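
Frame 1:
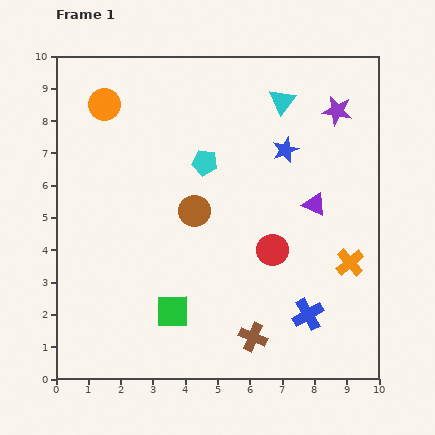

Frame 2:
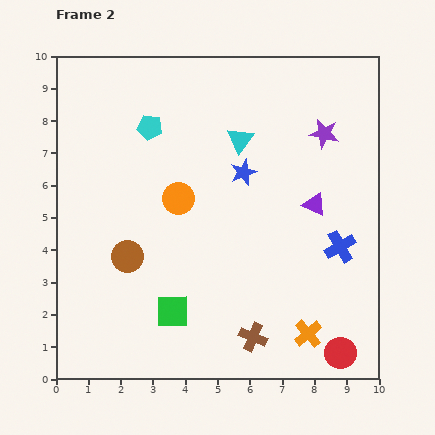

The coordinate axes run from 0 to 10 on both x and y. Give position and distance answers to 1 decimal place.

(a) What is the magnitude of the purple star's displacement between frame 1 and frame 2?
0.8

The purple star moved from (8.7, 8.3) to (8.3, 7.6), a distance of √(0.4² + 0.7²) ≈ 0.8.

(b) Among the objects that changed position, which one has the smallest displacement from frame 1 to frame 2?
the purple star

(moved 0.8)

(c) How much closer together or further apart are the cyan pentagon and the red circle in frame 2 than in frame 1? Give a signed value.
+5.8

Distance in frame 1: 3.4. Distance in frame 2: 9.2.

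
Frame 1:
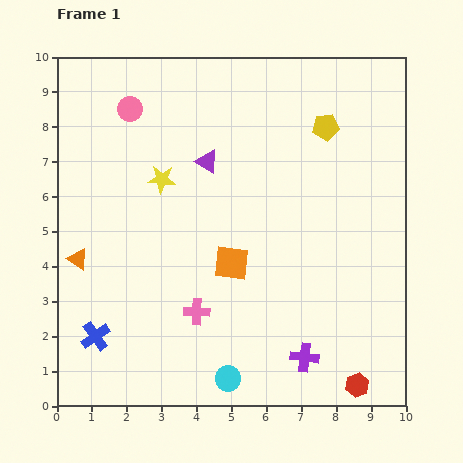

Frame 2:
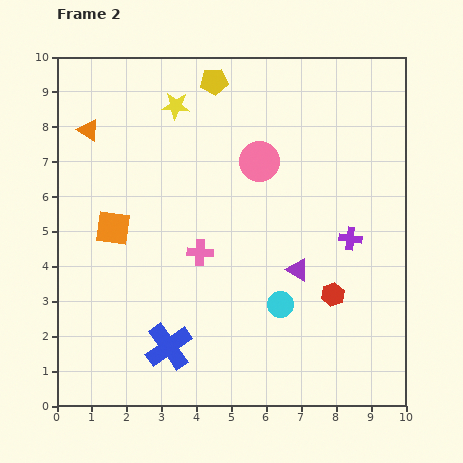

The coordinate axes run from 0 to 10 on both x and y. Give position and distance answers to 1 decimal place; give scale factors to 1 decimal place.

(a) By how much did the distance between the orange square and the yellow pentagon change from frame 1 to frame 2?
+0.4

Distance in frame 1: 4.7. Distance in frame 2: 5.1.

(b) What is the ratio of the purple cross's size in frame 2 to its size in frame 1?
0.8×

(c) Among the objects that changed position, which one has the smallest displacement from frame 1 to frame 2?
the pink cross

(moved 1.7)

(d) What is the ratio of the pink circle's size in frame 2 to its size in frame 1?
1.6×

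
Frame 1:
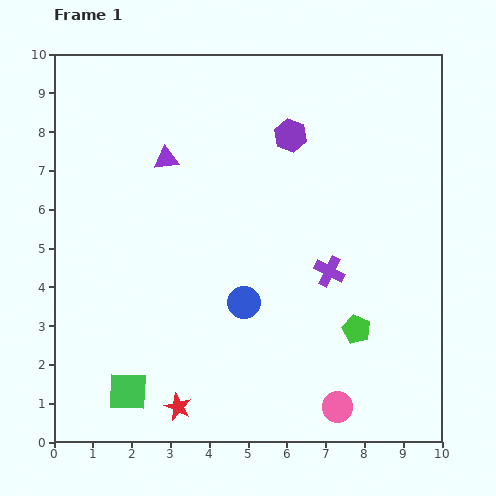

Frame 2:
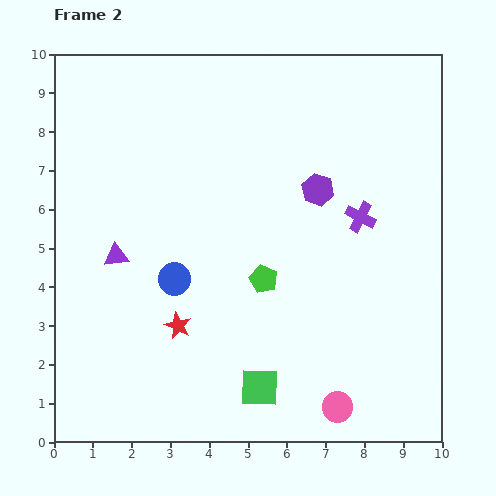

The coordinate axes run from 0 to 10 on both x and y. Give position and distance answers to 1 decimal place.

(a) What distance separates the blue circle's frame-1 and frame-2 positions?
1.9

The blue circle moved from (4.9, 3.6) to (3.1, 4.2), a distance of √(1.8² + 0.6²) ≈ 1.9.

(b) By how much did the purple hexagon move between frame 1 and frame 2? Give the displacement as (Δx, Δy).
(0.7, -1.4)

The purple hexagon was at (6.1, 7.9) in frame 1 and (6.8, 6.5) in frame 2.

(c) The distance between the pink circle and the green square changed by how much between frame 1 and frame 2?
-3.3

Distance in frame 1: 5.4. Distance in frame 2: 2.1.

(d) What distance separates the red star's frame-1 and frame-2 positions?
2.1

The red star moved from (3.2, 0.9) to (3.2, 3.0), a distance of √(0.0² + 2.1²) ≈ 2.1.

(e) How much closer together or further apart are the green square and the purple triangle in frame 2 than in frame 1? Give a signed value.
-1.1

Distance in frame 1: 6.1. Distance in frame 2: 5.0.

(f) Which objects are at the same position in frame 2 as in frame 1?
the pink circle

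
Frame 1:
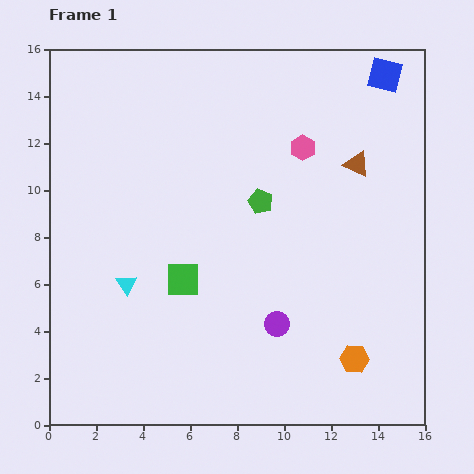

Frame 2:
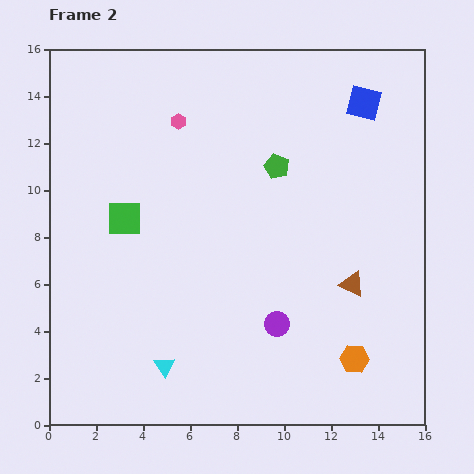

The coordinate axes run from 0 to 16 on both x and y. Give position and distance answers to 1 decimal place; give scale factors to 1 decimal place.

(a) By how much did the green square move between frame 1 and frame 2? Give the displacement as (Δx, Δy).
(-2.5, 2.6)

The green square was at (5.7, 6.2) in frame 1 and (3.2, 8.8) in frame 2.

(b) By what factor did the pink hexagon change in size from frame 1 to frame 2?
0.6×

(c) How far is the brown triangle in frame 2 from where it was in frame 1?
5.1

The brown triangle moved from (13.1, 11.1) to (12.9, 6.0), a distance of √(0.2² + 5.1²) ≈ 5.1.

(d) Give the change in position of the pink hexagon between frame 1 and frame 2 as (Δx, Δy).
(-5.3, 1.1)

The pink hexagon was at (10.8, 11.8) in frame 1 and (5.5, 12.9) in frame 2.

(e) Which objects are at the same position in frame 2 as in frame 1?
the orange hexagon, the purple circle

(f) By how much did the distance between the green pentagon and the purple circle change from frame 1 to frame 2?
+1.5

Distance in frame 1: 5.2. Distance in frame 2: 6.7.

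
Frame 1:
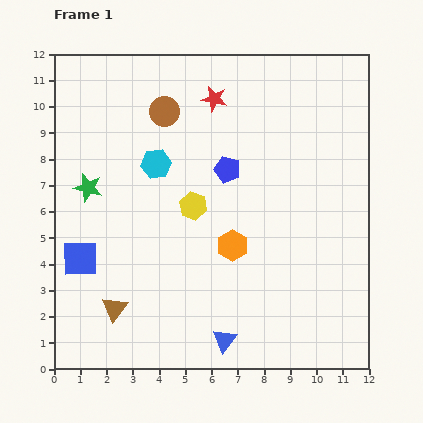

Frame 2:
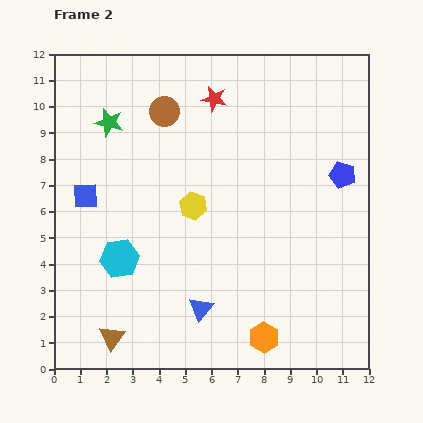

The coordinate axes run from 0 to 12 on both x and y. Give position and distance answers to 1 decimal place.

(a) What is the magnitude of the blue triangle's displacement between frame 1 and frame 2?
1.5

The blue triangle moved from (6.5, 1.1) to (5.6, 2.3), a distance of √(0.9² + 1.2²) ≈ 1.5.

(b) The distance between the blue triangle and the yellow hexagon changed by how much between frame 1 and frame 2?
-1.3

Distance in frame 1: 5.2. Distance in frame 2: 3.9.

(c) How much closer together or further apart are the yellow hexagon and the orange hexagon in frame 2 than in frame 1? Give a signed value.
+3.6

Distance in frame 1: 2.1. Distance in frame 2: 5.7.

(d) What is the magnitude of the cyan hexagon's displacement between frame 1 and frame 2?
3.9

The cyan hexagon moved from (3.9, 7.8) to (2.5, 4.2), a distance of √(1.4² + 3.6²) ≈ 3.9.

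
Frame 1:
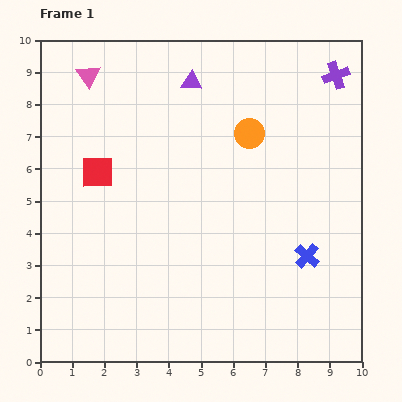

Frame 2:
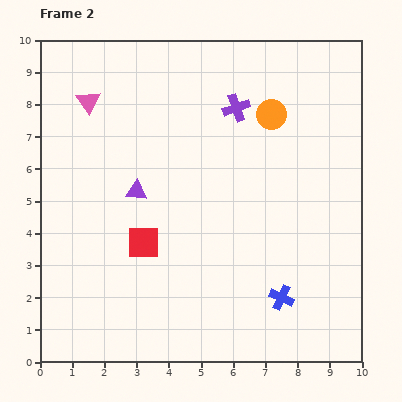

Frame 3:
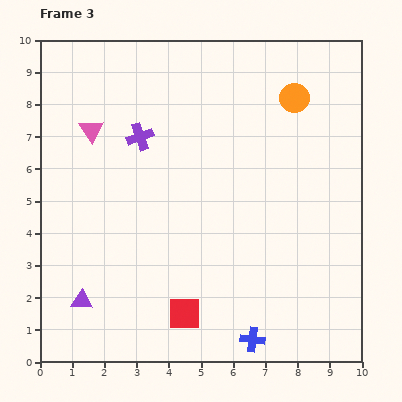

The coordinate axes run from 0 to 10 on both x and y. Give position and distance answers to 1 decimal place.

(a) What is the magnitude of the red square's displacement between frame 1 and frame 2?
2.6

The red square moved from (1.8, 5.9) to (3.2, 3.7), a distance of √(1.4² + 2.2²) ≈ 2.6.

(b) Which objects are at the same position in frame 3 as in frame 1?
none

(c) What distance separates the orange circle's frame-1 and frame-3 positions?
1.8

The orange circle moved from (6.5, 7.1) to (7.9, 8.2), a distance of √(1.4² + 1.1²) ≈ 1.8.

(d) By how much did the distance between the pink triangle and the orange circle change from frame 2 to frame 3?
+0.7

Distance in frame 2: 5.7. Distance in frame 3: 6.4.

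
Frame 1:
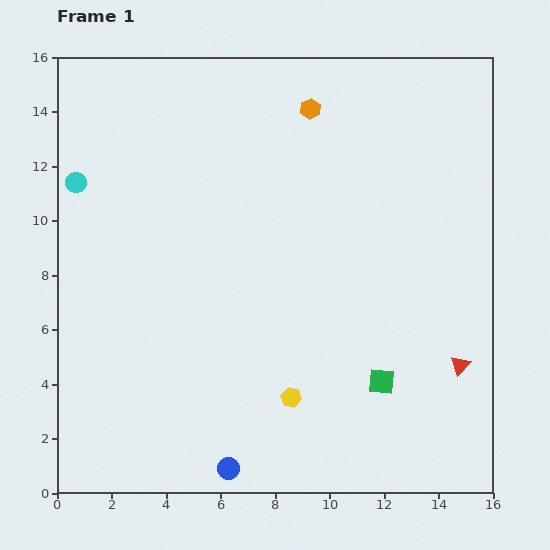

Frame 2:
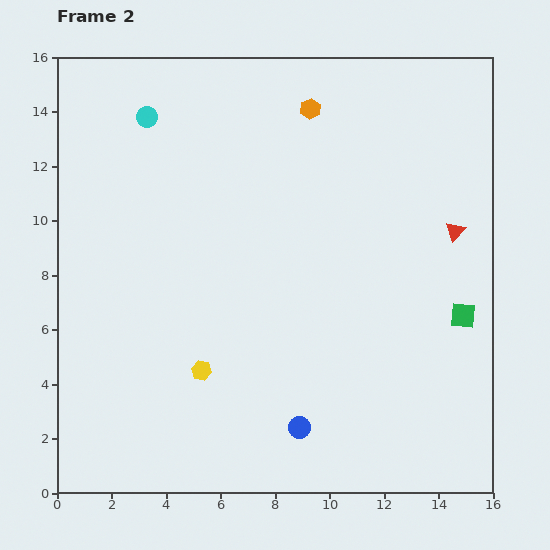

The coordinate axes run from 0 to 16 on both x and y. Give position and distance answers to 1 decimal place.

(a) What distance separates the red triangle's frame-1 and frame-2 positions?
4.9

The red triangle moved from (14.8, 4.7) to (14.6, 9.6), a distance of √(0.2² + 4.9²) ≈ 4.9.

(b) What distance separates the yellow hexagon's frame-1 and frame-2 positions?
3.4

The yellow hexagon moved from (8.6, 3.5) to (5.3, 4.5), a distance of √(3.3² + 1.0²) ≈ 3.4.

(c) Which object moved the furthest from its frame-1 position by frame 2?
the red triangle

(moved 4.9; next 3.8)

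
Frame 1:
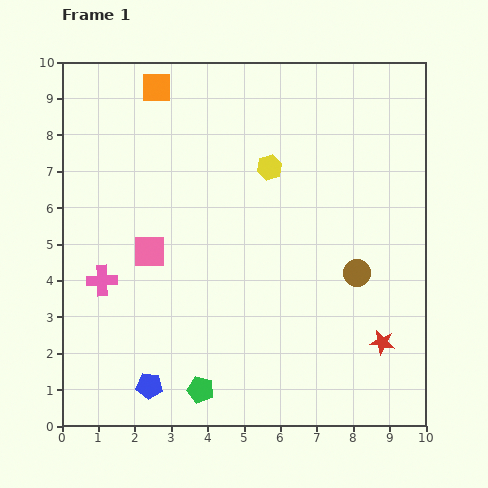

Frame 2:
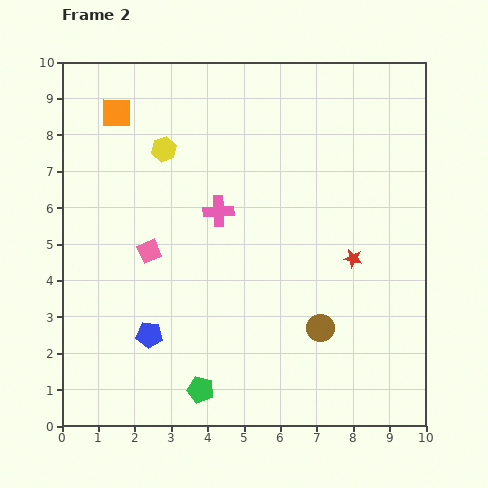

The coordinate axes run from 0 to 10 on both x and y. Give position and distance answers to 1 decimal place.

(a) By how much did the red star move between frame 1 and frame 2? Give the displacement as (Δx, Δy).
(-0.8, 2.3)

The red star was at (8.8, 2.3) in frame 1 and (8.0, 4.6) in frame 2.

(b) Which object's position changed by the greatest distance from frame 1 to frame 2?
the pink cross

(moved 3.7; next 2.9)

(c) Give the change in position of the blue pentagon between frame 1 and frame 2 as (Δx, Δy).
(0.0, 1.4)

The blue pentagon was at (2.4, 1.1) in frame 1 and (2.4, 2.5) in frame 2.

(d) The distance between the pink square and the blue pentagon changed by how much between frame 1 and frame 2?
-1.4

Distance in frame 1: 3.7. Distance in frame 2: 2.3.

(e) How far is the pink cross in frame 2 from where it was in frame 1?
3.7

The pink cross moved from (1.1, 4.0) to (4.3, 5.9), a distance of √(3.2² + 1.9²) ≈ 3.7.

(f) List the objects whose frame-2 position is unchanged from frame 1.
the green pentagon, the pink square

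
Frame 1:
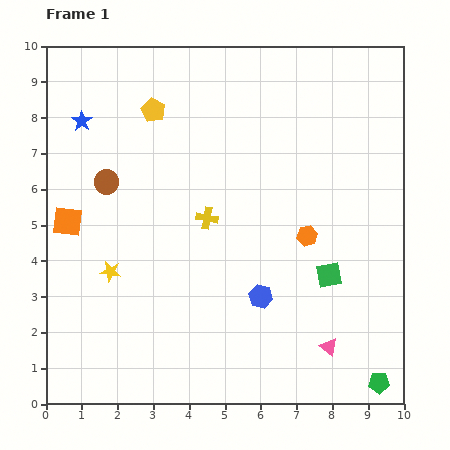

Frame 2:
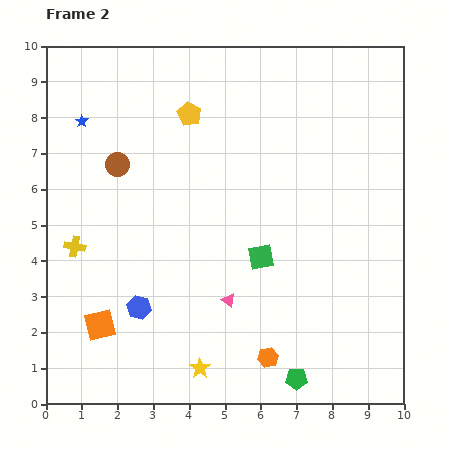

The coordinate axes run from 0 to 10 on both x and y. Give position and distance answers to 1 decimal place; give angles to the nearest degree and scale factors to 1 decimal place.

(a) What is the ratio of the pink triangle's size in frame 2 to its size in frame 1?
0.8×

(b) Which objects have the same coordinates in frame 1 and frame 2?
the blue star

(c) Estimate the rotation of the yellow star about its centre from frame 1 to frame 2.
28° clockwise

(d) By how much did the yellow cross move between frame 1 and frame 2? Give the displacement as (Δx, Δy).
(-3.7, -0.8)

The yellow cross was at (4.5, 5.2) in frame 1 and (0.8, 4.4) in frame 2.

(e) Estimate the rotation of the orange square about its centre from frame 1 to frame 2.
20° counter-clockwise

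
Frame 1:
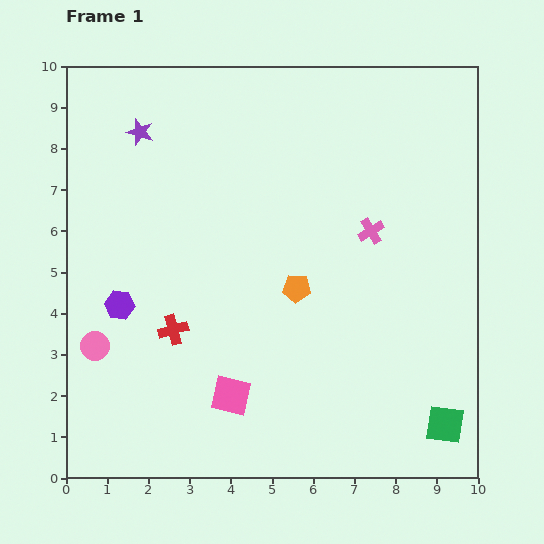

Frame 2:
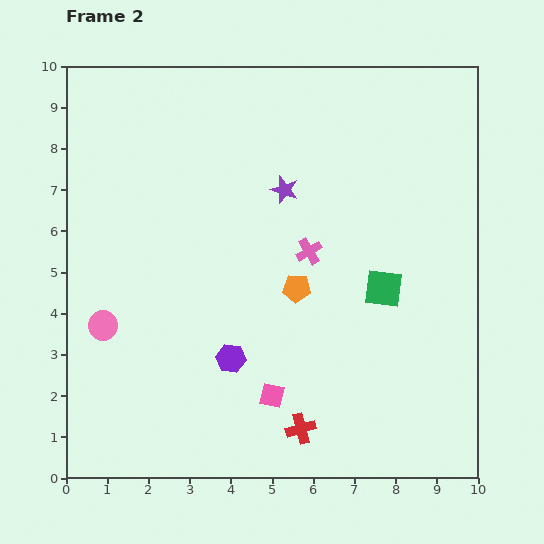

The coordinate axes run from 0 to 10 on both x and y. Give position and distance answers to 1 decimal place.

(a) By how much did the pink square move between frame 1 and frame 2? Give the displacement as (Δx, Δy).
(1.0, 0.0)

The pink square was at (4.0, 2.0) in frame 1 and (5.0, 2.0) in frame 2.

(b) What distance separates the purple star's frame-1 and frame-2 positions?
3.8

The purple star moved from (1.8, 8.4) to (5.3, 7.0), a distance of √(3.5² + 1.4²) ≈ 3.8.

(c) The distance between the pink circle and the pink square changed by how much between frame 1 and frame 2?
+0.9

Distance in frame 1: 3.5. Distance in frame 2: 4.4.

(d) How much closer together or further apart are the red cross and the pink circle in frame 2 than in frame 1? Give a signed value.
+3.5

Distance in frame 1: 1.9. Distance in frame 2: 5.4.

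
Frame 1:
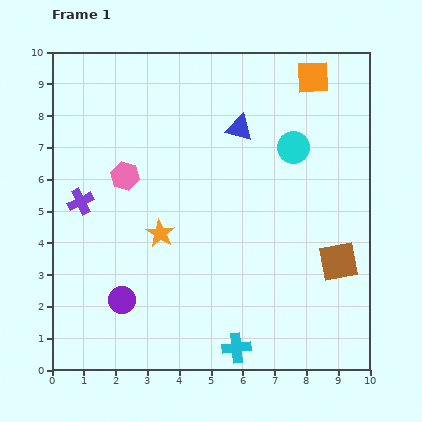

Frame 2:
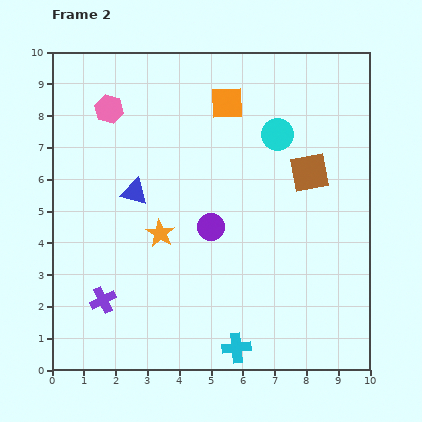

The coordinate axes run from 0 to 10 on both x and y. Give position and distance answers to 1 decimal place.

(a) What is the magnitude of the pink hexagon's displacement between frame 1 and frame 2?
2.2

The pink hexagon moved from (2.3, 6.1) to (1.8, 8.2), a distance of √(0.5² + 2.1²) ≈ 2.2.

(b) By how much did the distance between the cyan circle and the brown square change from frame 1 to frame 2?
-2.3

Distance in frame 1: 3.9. Distance in frame 2: 1.6.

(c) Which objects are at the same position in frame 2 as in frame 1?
the orange star, the cyan cross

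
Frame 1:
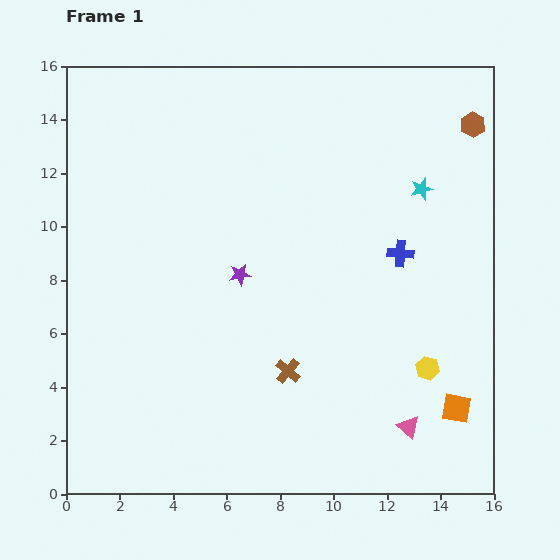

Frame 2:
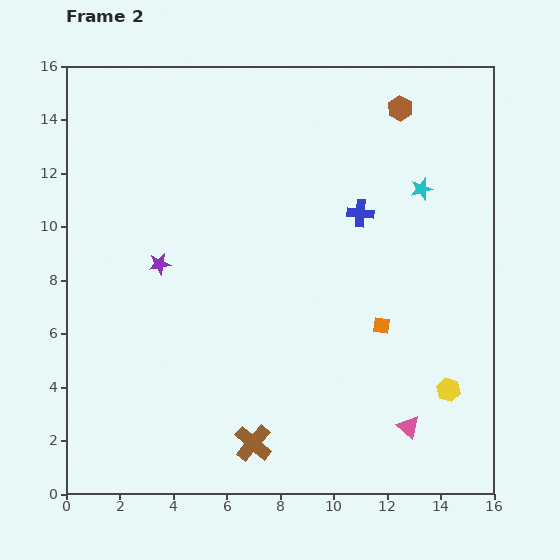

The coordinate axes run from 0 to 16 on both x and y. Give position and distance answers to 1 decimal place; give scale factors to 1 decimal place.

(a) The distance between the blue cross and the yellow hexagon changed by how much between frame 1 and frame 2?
+3.0

Distance in frame 1: 4.4. Distance in frame 2: 7.4.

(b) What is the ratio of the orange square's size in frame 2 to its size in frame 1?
0.6×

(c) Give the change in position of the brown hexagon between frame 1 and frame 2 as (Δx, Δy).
(-2.7, 0.6)

The brown hexagon was at (15.2, 13.8) in frame 1 and (12.5, 14.4) in frame 2.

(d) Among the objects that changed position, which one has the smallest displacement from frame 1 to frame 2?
the yellow hexagon

(moved 1.1)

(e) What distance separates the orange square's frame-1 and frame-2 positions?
4.2

The orange square moved from (14.6, 3.2) to (11.8, 6.3), a distance of √(2.8² + 3.1²) ≈ 4.2.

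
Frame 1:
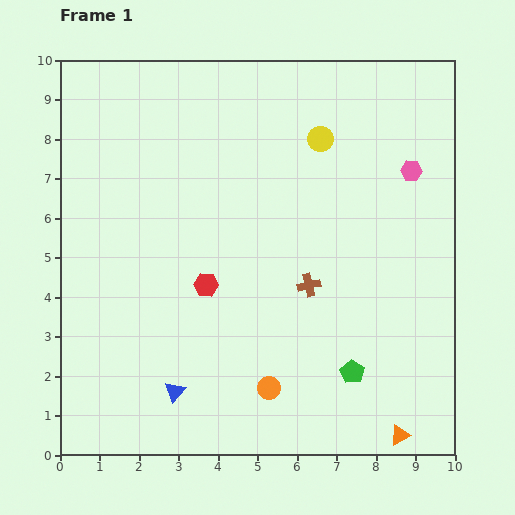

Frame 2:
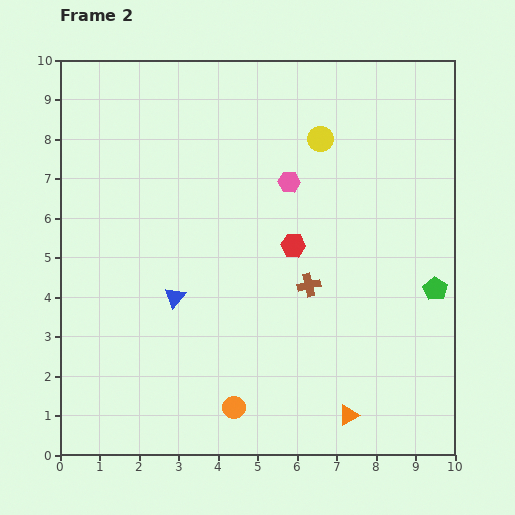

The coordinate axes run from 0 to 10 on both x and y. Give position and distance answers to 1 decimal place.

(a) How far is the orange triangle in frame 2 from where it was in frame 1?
1.4

The orange triangle moved from (8.6, 0.5) to (7.3, 1.0), a distance of √(1.3² + 0.5²) ≈ 1.4.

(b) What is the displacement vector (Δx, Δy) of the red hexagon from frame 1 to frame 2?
(2.2, 1.0)

The red hexagon was at (3.7, 4.3) in frame 1 and (5.9, 5.3) in frame 2.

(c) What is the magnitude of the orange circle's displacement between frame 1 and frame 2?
1.0

The orange circle moved from (5.3, 1.7) to (4.4, 1.2), a distance of √(0.9² + 0.5²) ≈ 1.0.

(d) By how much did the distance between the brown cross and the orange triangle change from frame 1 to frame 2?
-1.0

Distance in frame 1: 4.4. Distance in frame 2: 3.4.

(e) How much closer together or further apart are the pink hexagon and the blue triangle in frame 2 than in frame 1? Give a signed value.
-4.1

Distance in frame 1: 8.2. Distance in frame 2: 4.1.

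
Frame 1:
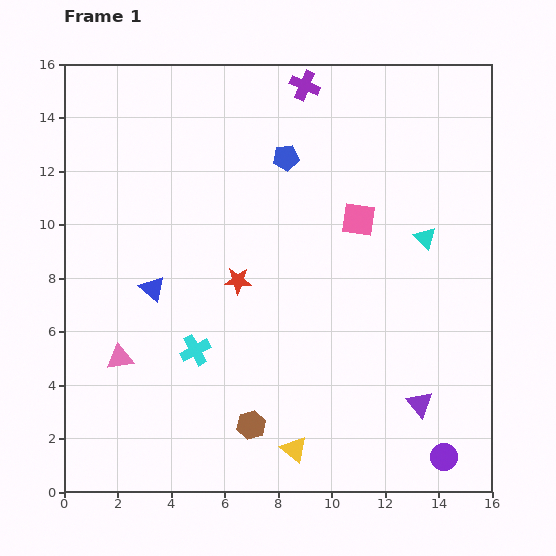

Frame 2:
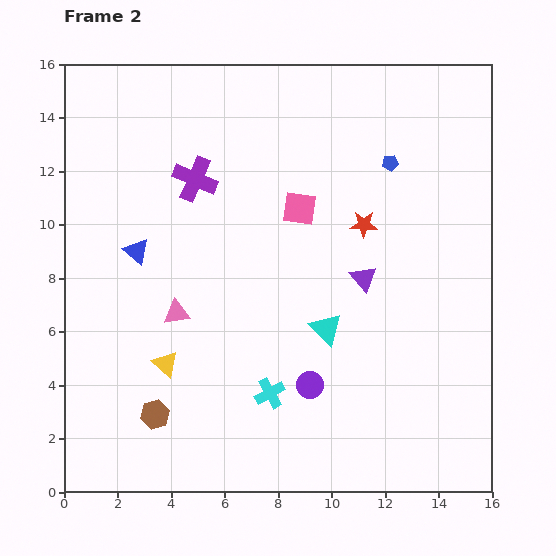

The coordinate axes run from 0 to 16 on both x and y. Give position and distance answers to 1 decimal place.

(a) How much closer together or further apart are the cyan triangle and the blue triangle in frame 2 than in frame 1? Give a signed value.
-2.7

Distance in frame 1: 10.4. Distance in frame 2: 7.7.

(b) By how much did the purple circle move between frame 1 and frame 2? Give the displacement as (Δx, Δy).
(-5.0, 2.7)

The purple circle was at (14.2, 1.3) in frame 1 and (9.2, 4.0) in frame 2.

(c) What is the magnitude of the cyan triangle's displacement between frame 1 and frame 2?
5.0

The cyan triangle moved from (13.5, 9.5) to (9.8, 6.1), a distance of √(3.7² + 3.4²) ≈ 5.0.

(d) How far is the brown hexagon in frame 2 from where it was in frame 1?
3.6

The brown hexagon moved from (7.0, 2.5) to (3.4, 2.9), a distance of √(3.6² + 0.4²) ≈ 3.6.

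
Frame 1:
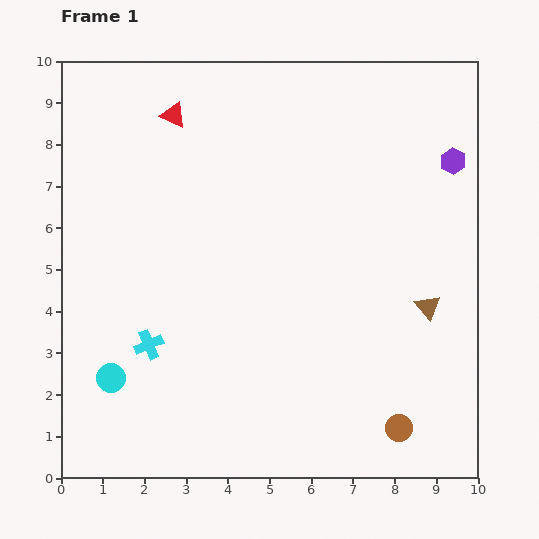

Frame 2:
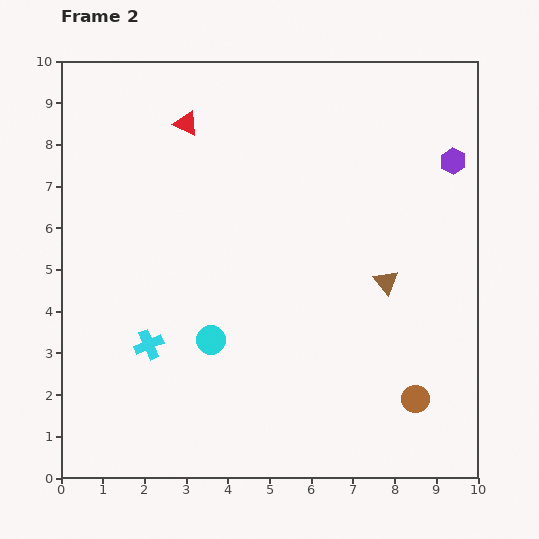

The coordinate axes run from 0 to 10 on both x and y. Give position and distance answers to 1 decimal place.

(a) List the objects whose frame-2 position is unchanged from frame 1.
the cyan cross, the purple hexagon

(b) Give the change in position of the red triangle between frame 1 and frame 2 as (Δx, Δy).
(0.3, -0.2)

The red triangle was at (2.7, 8.7) in frame 1 and (3.0, 8.5) in frame 2.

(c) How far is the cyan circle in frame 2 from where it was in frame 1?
2.6

The cyan circle moved from (1.2, 2.4) to (3.6, 3.3), a distance of √(2.4² + 0.9²) ≈ 2.6.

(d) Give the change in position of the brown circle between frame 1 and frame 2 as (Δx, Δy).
(0.4, 0.7)

The brown circle was at (8.1, 1.2) in frame 1 and (8.5, 1.9) in frame 2.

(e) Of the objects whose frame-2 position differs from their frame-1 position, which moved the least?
the red triangle

(moved 0.4)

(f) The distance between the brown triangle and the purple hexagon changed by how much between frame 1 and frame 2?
-0.3

Distance in frame 1: 3.6. Distance in frame 2: 3.3.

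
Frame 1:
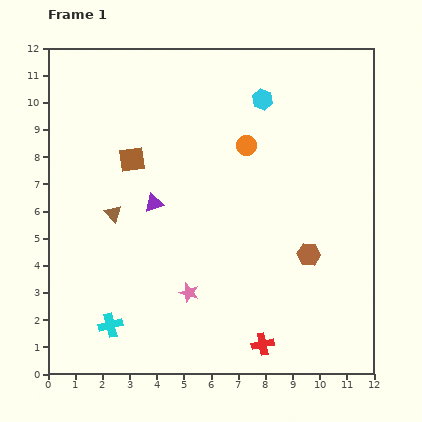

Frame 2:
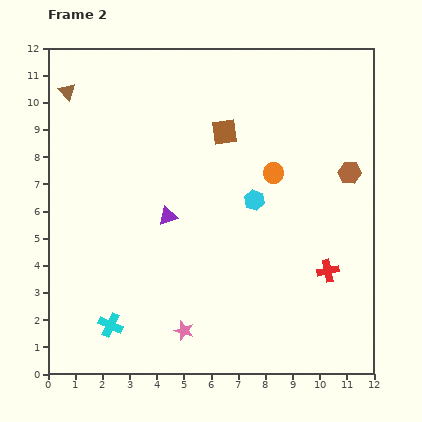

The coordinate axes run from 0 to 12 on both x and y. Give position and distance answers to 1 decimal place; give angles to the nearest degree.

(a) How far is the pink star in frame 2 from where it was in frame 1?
1.4

The pink star moved from (5.2, 3.0) to (5.0, 1.6), a distance of √(0.2² + 1.4²) ≈ 1.4.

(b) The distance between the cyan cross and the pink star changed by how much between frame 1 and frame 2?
-0.4

Distance in frame 1: 3.1. Distance in frame 2: 2.7.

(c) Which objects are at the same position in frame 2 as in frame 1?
the cyan cross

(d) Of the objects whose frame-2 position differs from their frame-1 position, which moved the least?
the purple triangle

(moved 0.7)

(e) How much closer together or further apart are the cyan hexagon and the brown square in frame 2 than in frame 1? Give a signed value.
-2.6

Distance in frame 1: 5.3. Distance in frame 2: 2.7.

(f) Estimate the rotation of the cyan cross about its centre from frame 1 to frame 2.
39° clockwise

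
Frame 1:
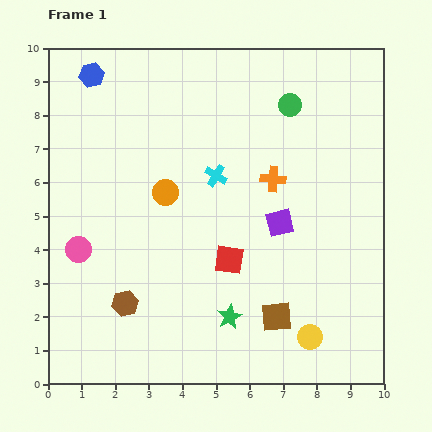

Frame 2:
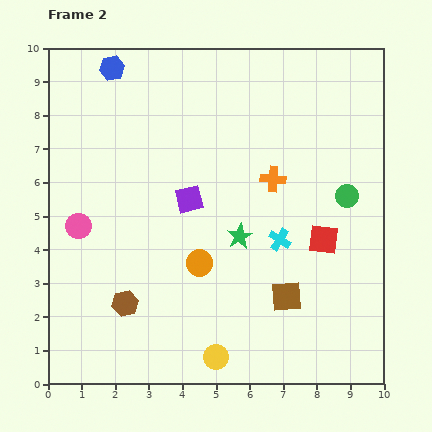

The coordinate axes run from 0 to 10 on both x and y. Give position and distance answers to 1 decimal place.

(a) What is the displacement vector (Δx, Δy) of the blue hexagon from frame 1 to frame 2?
(0.6, 0.2)

The blue hexagon was at (1.3, 9.2) in frame 1 and (1.9, 9.4) in frame 2.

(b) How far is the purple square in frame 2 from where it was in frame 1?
2.8

The purple square moved from (6.9, 4.8) to (4.2, 5.5), a distance of √(2.7² + 0.7²) ≈ 2.8.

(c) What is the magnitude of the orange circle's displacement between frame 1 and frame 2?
2.3

The orange circle moved from (3.5, 5.7) to (4.5, 3.6), a distance of √(1.0² + 2.1²) ≈ 2.3.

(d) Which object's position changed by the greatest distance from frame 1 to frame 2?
the green circle

(moved 3.2; next 2.9)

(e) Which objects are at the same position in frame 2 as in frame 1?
the brown hexagon, the orange cross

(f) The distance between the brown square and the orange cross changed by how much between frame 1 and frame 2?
-0.6

Distance in frame 1: 4.1. Distance in frame 2: 3.5.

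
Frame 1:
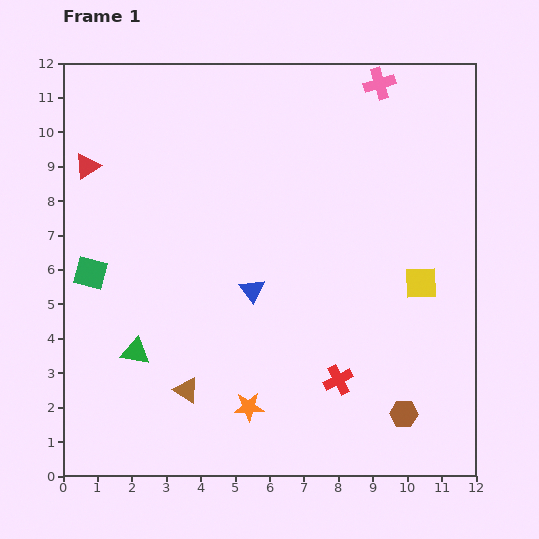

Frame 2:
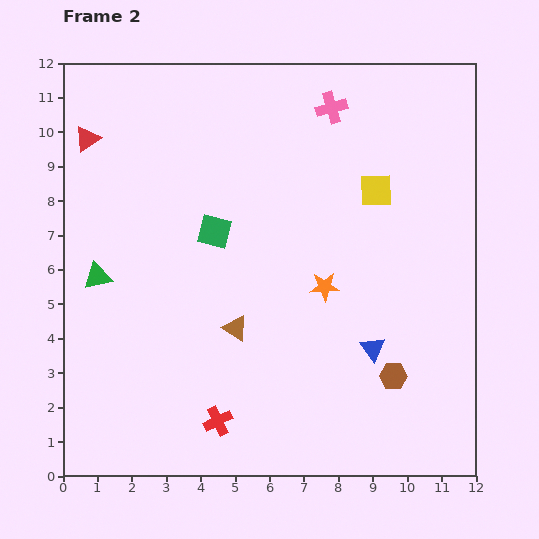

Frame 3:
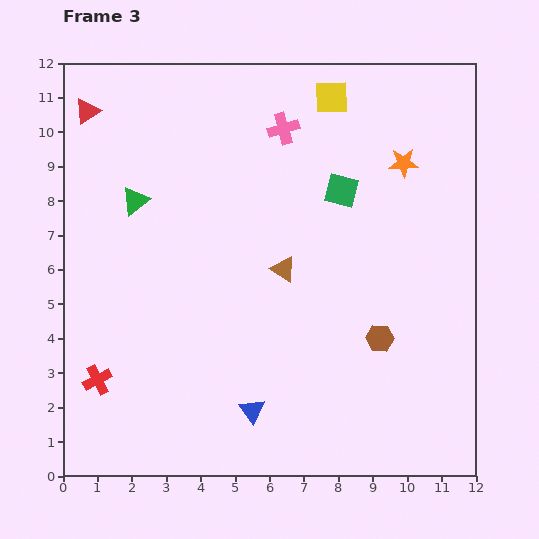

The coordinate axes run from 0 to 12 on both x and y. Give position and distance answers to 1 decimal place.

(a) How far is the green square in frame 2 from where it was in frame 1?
3.8

The green square moved from (0.8, 5.9) to (4.4, 7.1), a distance of √(3.6² + 1.2²) ≈ 3.8.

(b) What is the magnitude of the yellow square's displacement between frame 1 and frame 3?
6.0

The yellow square moved from (10.4, 5.6) to (7.8, 11.0), a distance of √(2.6² + 5.4²) ≈ 6.0.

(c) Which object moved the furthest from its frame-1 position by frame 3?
the orange star

(moved 8.4; next 7.7)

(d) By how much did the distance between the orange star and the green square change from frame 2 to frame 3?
-1.6

Distance in frame 2: 3.6. Distance in frame 3: 2.0.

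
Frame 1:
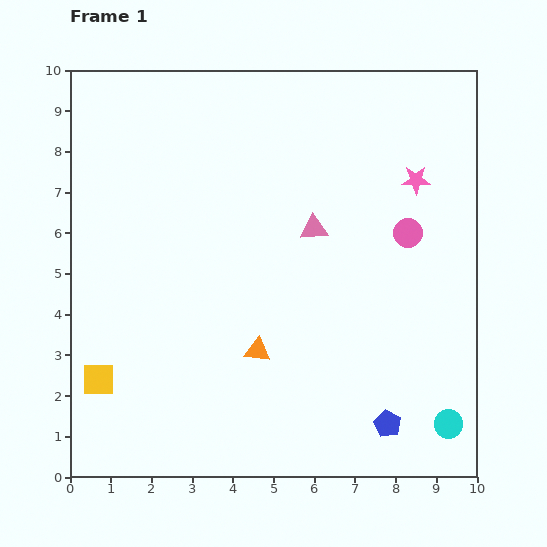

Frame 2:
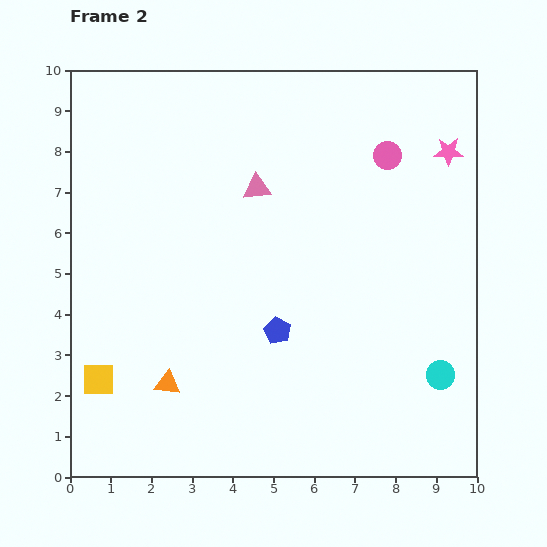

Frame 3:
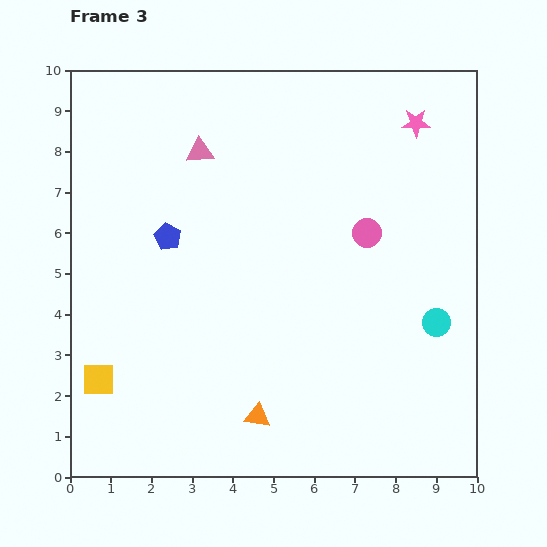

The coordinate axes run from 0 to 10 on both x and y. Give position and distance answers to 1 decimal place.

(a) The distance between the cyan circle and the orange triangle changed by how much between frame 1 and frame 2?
+1.7

Distance in frame 1: 5.0. Distance in frame 2: 6.7.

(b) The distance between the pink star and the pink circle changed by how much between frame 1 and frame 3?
+1.7

Distance in frame 1: 1.3. Distance in frame 3: 3.0.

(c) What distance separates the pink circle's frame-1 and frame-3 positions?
1.0

The pink circle moved from (8.3, 6.0) to (7.3, 6.0), a distance of √(1.0² + 0.0²) ≈ 1.0.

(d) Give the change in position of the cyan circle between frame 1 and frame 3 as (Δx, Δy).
(-0.3, 2.5)

The cyan circle was at (9.3, 1.3) in frame 1 and (9.0, 3.8) in frame 3.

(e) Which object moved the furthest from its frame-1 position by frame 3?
the blue pentagon

(moved 7.1; next 3.4)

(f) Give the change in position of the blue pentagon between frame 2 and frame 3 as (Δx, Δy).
(-2.7, 2.3)

The blue pentagon was at (5.1, 3.6) in frame 2 and (2.4, 5.9) in frame 3.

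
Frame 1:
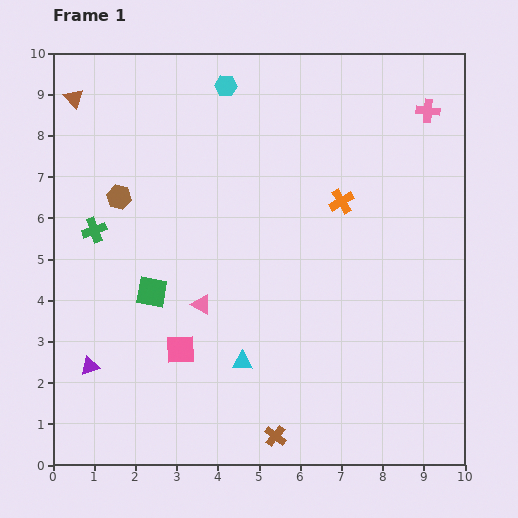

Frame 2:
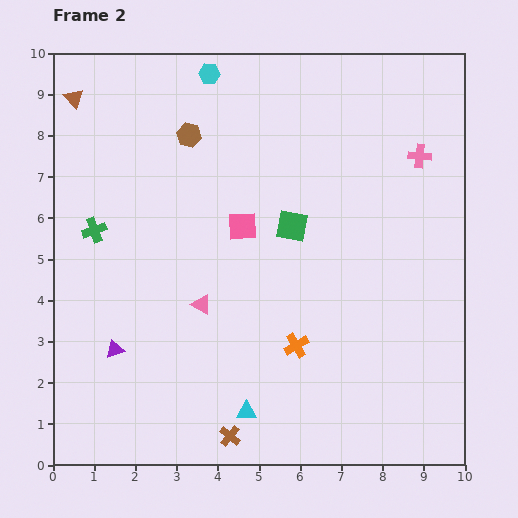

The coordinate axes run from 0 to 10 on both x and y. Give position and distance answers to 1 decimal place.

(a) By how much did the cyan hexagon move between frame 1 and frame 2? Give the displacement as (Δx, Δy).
(-0.4, 0.3)

The cyan hexagon was at (4.2, 9.2) in frame 1 and (3.8, 9.5) in frame 2.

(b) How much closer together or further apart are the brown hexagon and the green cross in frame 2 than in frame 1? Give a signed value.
+2.3

Distance in frame 1: 1.0. Distance in frame 2: 3.3.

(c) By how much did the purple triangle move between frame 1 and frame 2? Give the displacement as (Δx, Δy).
(0.6, 0.4)

The purple triangle was at (0.9, 2.4) in frame 1 and (1.5, 2.8) in frame 2.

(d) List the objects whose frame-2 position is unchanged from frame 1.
the brown triangle, the green cross, the pink triangle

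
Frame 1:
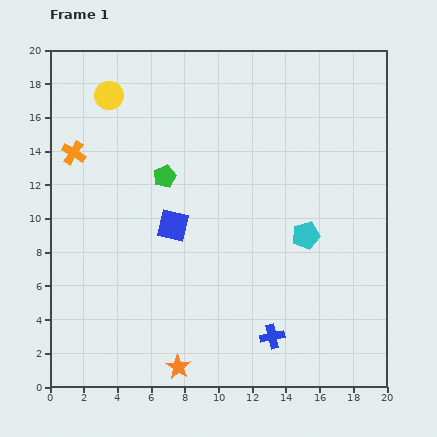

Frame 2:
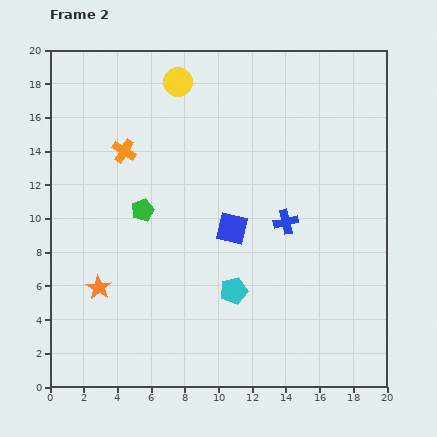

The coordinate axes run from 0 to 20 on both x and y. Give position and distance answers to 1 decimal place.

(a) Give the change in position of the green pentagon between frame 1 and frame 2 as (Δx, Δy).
(-1.3, -2.0)

The green pentagon was at (6.8, 12.5) in frame 1 and (5.5, 10.5) in frame 2.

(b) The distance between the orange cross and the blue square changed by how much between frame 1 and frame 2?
+0.6

Distance in frame 1: 7.3. Distance in frame 2: 7.9.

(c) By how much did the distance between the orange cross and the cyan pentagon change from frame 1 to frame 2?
-4.1

Distance in frame 1: 14.6. Distance in frame 2: 10.5.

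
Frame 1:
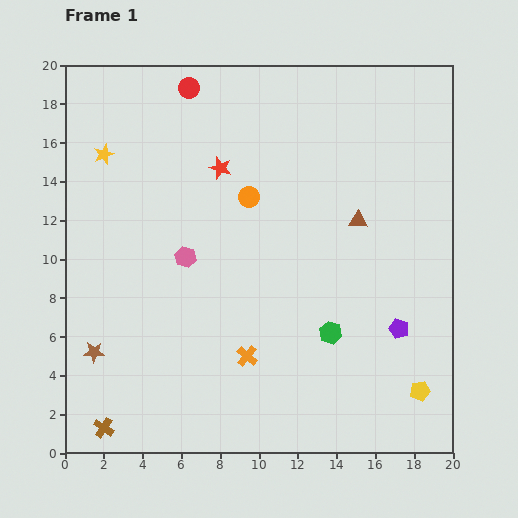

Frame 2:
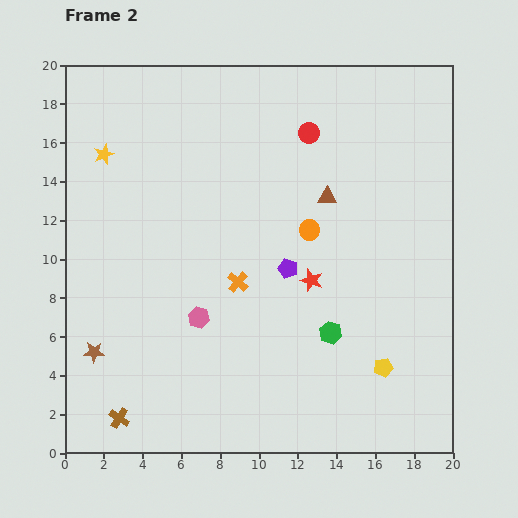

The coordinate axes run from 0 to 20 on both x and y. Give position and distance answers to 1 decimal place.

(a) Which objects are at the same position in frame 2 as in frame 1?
the brown star, the yellow star, the green hexagon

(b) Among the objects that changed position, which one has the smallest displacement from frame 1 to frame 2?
the brown cross

(moved 0.9)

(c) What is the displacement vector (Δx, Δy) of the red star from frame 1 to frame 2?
(4.7, -5.8)

The red star was at (8.0, 14.7) in frame 1 and (12.7, 8.9) in frame 2.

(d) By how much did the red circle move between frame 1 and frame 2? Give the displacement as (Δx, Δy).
(6.2, -2.3)

The red circle was at (6.4, 18.8) in frame 1 and (12.6, 16.5) in frame 2.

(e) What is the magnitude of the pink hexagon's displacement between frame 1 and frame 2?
3.2

The pink hexagon moved from (6.2, 10.1) to (6.9, 7.0), a distance of √(0.7² + 3.1²) ≈ 3.2.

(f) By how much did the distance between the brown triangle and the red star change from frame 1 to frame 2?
-3.2

Distance in frame 1: 7.6. Distance in frame 2: 4.4.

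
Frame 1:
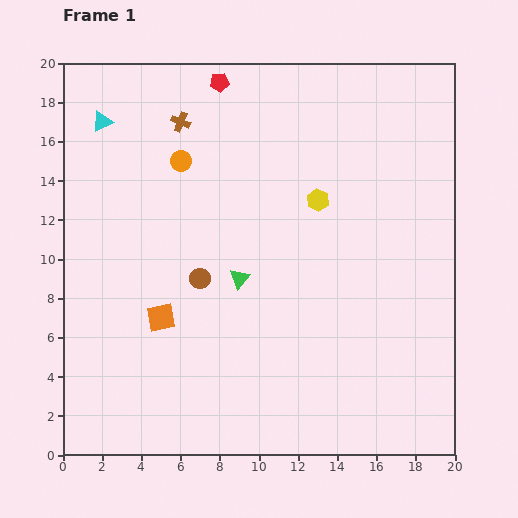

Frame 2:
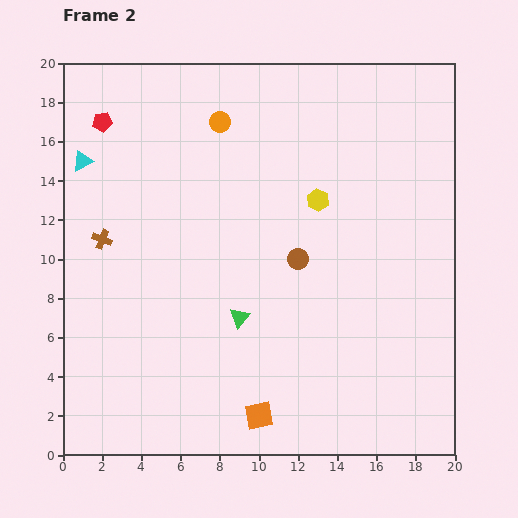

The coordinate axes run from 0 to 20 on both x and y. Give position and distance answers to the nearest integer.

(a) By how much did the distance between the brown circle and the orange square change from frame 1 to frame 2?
+5

Distance in frame 1: 3. Distance in frame 2: 8.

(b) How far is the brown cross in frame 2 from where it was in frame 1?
7

The brown cross moved from (6, 17) to (2, 11), a distance of √(4² + 6²) ≈ 7.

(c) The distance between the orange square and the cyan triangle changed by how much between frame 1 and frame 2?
+6

Distance in frame 1: 10. Distance in frame 2: 16.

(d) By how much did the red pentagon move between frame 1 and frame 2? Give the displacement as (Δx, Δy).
(-6, -2)

The red pentagon was at (8, 19) in frame 1 and (2, 17) in frame 2.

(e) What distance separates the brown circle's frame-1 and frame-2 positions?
5

The brown circle moved from (7, 9) to (12, 10), a distance of √(5² + 1²) ≈ 5.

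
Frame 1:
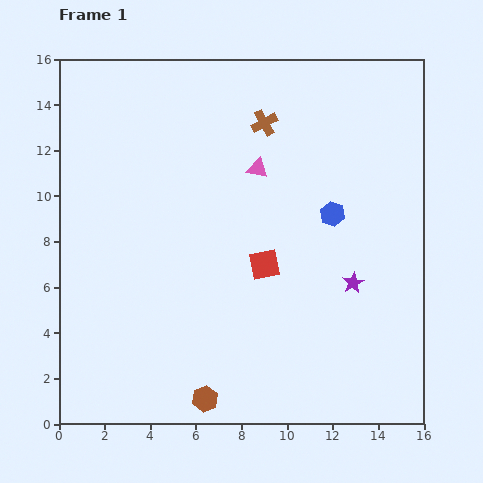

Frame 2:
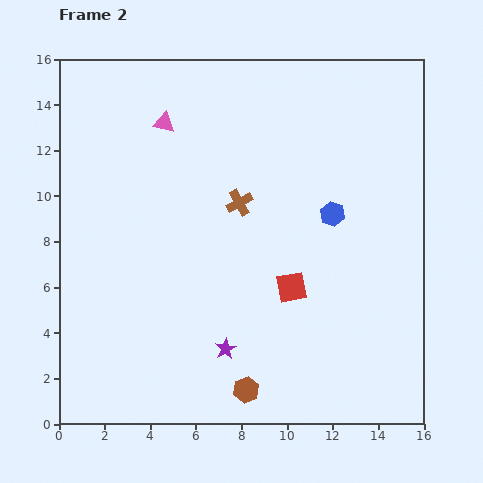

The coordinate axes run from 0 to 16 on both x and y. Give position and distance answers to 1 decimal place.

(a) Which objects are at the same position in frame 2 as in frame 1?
the blue hexagon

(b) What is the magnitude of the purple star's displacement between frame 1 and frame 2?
6.3

The purple star moved from (12.9, 6.2) to (7.3, 3.3), a distance of √(5.6² + 2.9²) ≈ 6.3.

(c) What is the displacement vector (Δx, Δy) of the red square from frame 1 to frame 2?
(1.2, -1.0)

The red square was at (9.0, 7.0) in frame 1 and (10.2, 6.0) in frame 2.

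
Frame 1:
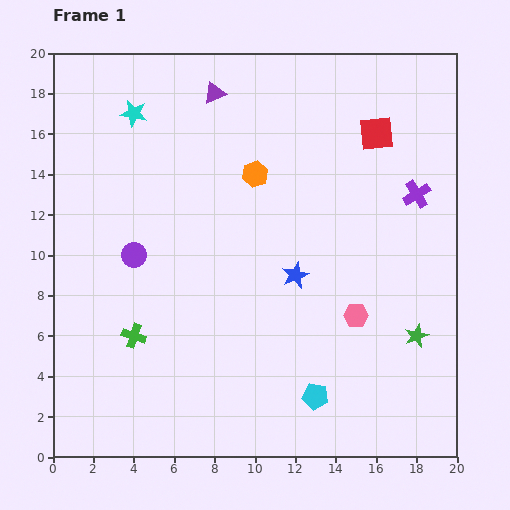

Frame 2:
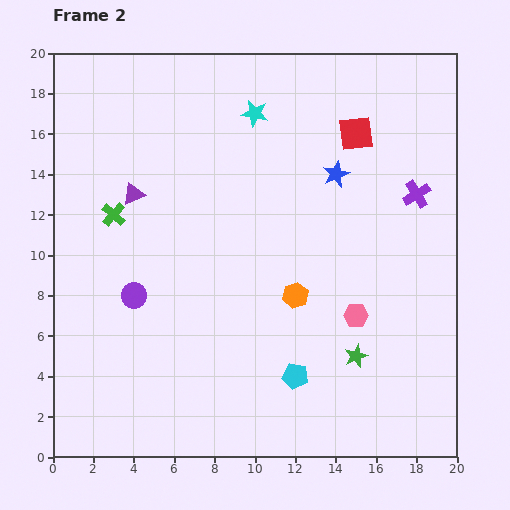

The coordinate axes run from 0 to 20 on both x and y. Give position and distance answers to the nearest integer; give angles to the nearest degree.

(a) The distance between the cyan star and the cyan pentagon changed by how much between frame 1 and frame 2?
-4

Distance in frame 1: 17. Distance in frame 2: 13.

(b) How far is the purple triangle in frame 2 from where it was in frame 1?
6

The purple triangle moved from (8, 18) to (4, 13), a distance of √(4² + 5²) ≈ 6.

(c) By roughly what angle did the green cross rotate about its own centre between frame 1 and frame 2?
23° clockwise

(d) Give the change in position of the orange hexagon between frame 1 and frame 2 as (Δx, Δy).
(2, -6)

The orange hexagon was at (10, 14) in frame 1 and (12, 8) in frame 2.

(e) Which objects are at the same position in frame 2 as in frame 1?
the purple cross, the pink hexagon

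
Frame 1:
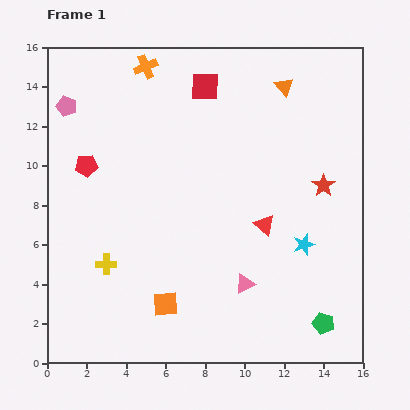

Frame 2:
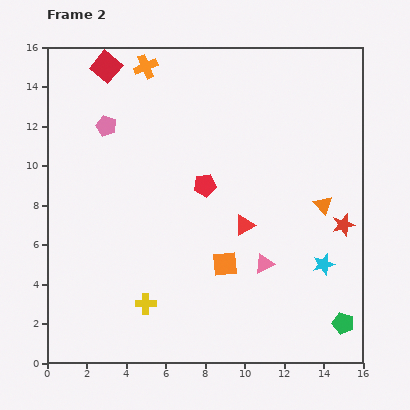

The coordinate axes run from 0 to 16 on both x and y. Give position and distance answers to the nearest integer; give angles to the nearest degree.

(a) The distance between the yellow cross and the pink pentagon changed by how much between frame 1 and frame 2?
+1

Distance in frame 1: 8. Distance in frame 2: 9.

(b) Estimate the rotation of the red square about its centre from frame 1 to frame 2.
38° clockwise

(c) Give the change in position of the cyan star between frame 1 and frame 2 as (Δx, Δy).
(1, -1)

The cyan star was at (13, 6) in frame 1 and (14, 5) in frame 2.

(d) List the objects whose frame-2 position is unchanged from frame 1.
the orange cross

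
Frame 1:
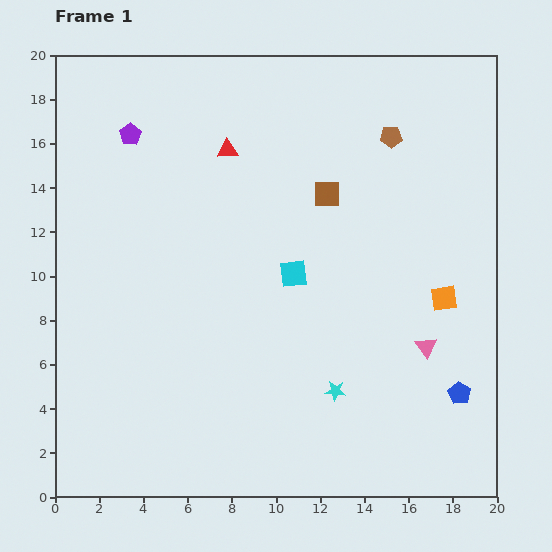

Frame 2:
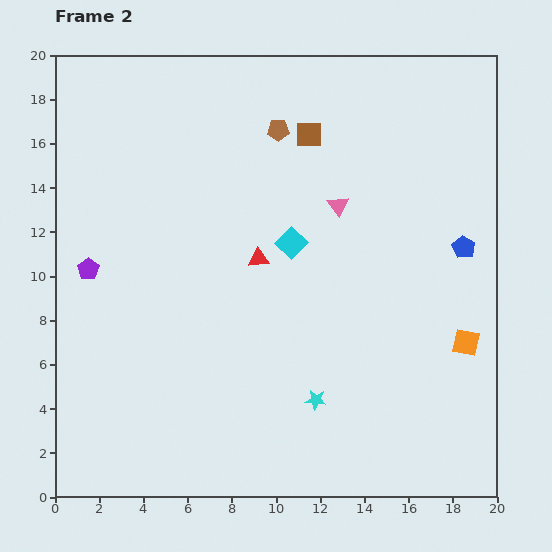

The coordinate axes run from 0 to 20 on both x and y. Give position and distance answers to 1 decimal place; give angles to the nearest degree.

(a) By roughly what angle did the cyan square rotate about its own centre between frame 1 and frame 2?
39° counter-clockwise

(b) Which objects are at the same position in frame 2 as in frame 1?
none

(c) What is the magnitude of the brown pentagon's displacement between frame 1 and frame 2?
5.1

The brown pentagon moved from (15.2, 16.3) to (10.1, 16.6), a distance of √(5.1² + 0.3²) ≈ 5.1.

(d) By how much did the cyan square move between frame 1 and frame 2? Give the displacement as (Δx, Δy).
(-0.1, 1.4)

The cyan square was at (10.8, 10.1) in frame 1 and (10.7, 11.5) in frame 2.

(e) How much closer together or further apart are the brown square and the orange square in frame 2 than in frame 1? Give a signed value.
+4.7

Distance in frame 1: 7.1. Distance in frame 2: 11.8.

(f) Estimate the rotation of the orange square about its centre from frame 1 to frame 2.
21° clockwise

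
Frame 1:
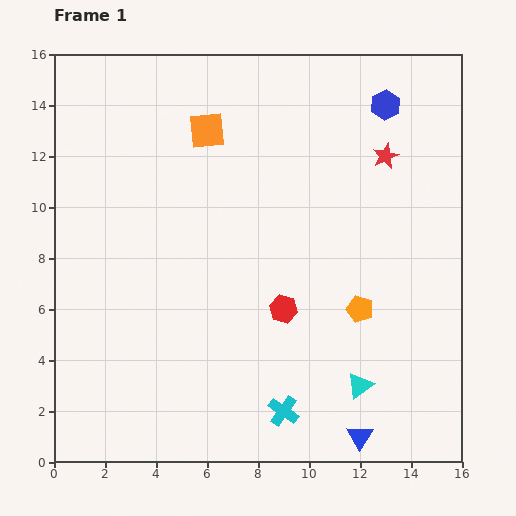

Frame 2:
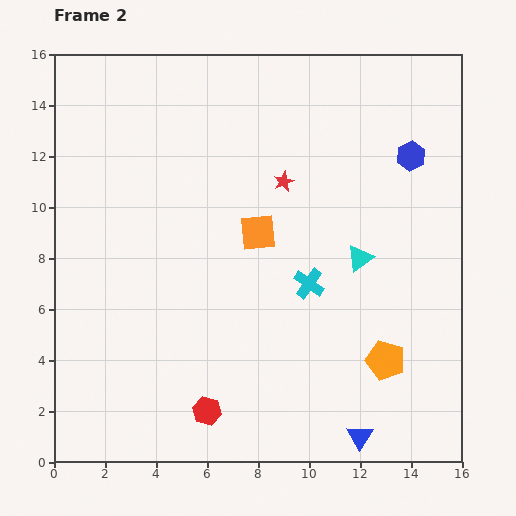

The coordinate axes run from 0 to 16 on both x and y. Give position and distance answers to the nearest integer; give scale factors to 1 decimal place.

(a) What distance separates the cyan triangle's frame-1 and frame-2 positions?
5

The cyan triangle moved from (12, 3) to (12, 8), a distance of √(0² + 5²) ≈ 5.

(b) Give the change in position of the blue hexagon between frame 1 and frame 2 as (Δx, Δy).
(1, -2)

The blue hexagon was at (13, 14) in frame 1 and (14, 12) in frame 2.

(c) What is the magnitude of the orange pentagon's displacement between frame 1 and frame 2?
2

The orange pentagon moved from (12, 6) to (13, 4), a distance of √(1² + 2²) ≈ 2.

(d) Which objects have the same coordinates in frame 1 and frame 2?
the blue triangle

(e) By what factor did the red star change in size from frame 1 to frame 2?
0.8×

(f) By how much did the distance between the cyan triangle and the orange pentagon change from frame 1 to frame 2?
+1

Distance in frame 1: 3. Distance in frame 2: 4.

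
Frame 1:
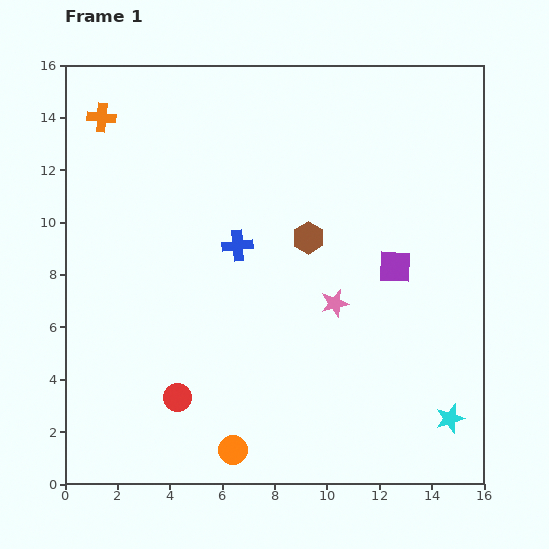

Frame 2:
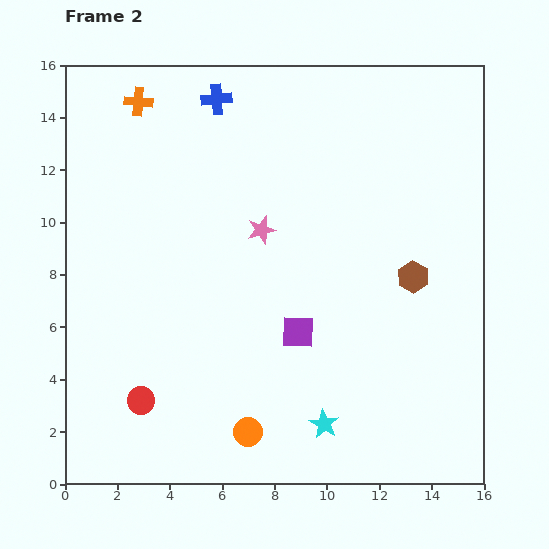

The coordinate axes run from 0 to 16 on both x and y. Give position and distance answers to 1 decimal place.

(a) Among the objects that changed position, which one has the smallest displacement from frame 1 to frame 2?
the orange circle

(moved 0.9)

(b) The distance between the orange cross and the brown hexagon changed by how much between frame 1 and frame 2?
+3.4

Distance in frame 1: 9.1. Distance in frame 2: 12.5.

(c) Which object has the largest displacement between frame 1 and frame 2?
the blue cross

(moved 5.7; next 4.8)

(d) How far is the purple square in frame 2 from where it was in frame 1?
4.5

The purple square moved from (12.6, 8.3) to (8.9, 5.8), a distance of √(3.7² + 2.5²) ≈ 4.5.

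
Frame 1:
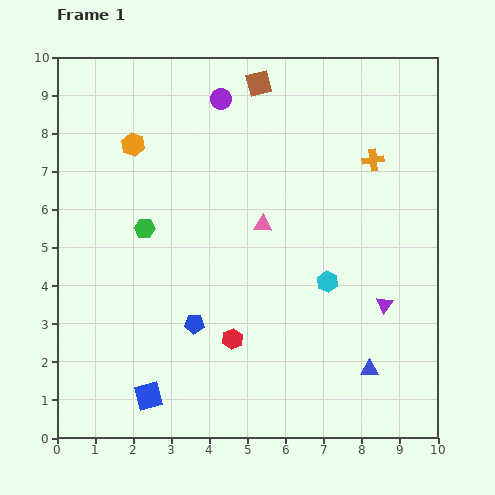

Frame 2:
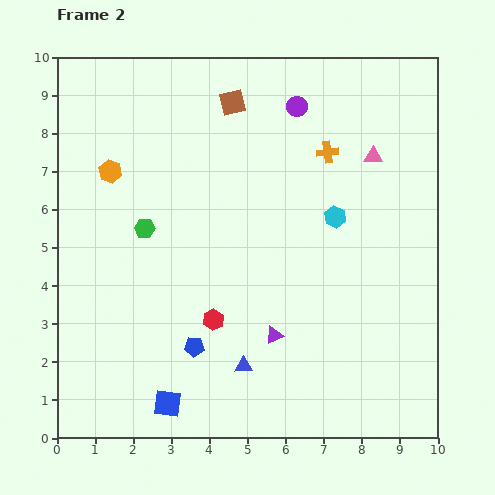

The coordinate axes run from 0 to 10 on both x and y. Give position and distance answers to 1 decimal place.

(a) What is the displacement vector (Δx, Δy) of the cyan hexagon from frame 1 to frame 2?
(0.2, 1.7)

The cyan hexagon was at (7.1, 4.1) in frame 1 and (7.3, 5.8) in frame 2.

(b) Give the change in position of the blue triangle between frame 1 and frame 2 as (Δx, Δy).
(-3.3, 0.1)

The blue triangle was at (8.2, 1.8) in frame 1 and (4.9, 1.9) in frame 2.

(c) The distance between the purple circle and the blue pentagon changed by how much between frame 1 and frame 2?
+1.0

Distance in frame 1: 5.9. Distance in frame 2: 6.9.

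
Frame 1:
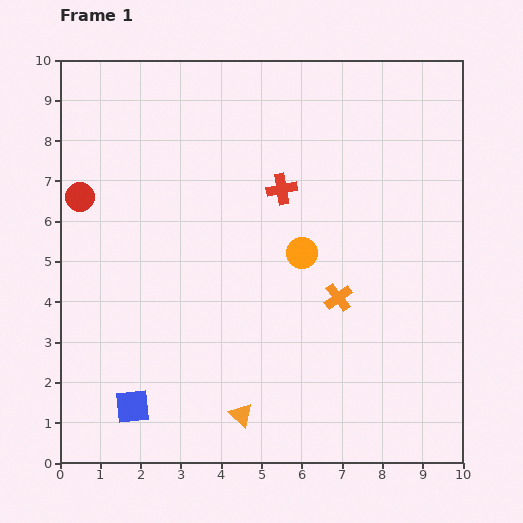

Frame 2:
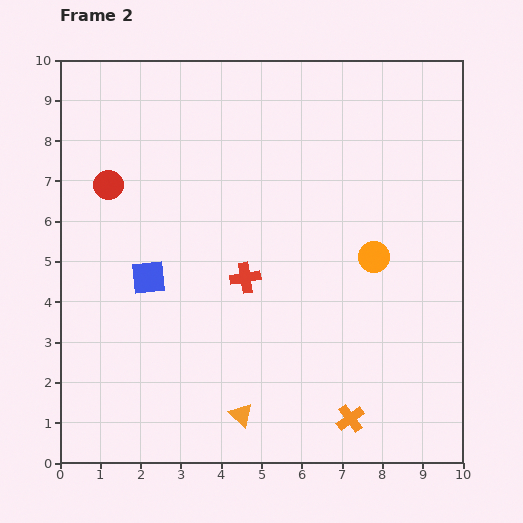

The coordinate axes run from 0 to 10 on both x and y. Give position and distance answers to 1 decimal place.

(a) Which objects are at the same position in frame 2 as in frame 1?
the orange triangle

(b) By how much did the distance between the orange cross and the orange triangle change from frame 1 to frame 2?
-1.1

Distance in frame 1: 3.8. Distance in frame 2: 2.7.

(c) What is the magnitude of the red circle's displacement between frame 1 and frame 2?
0.8

The red circle moved from (0.5, 6.6) to (1.2, 6.9), a distance of √(0.7² + 0.3²) ≈ 0.8.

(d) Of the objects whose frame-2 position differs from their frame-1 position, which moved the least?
the red circle

(moved 0.8)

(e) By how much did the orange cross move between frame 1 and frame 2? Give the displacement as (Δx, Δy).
(0.3, -3.0)

The orange cross was at (6.9, 4.1) in frame 1 and (7.2, 1.1) in frame 2.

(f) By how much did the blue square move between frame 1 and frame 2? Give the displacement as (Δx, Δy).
(0.4, 3.2)

The blue square was at (1.8, 1.4) in frame 1 and (2.2, 4.6) in frame 2.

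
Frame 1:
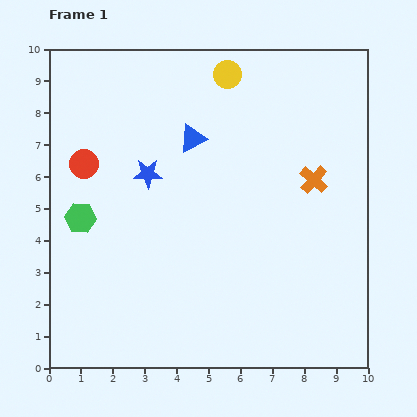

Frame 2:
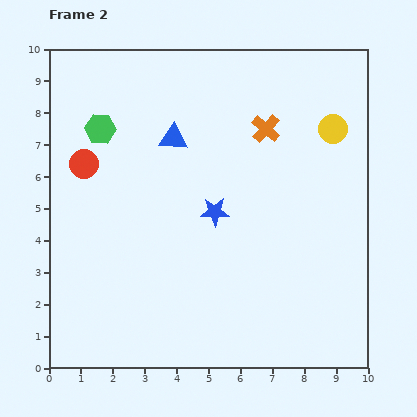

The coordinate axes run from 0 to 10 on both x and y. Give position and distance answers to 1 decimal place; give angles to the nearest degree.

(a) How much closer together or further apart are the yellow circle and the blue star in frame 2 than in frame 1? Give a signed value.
+0.5

Distance in frame 1: 4.0. Distance in frame 2: 4.5.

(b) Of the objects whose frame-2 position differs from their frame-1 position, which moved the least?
the blue triangle

(moved 0.6)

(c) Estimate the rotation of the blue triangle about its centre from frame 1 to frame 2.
30° clockwise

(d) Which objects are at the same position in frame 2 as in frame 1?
the red circle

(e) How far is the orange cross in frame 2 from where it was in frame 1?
2.2

The orange cross moved from (8.3, 5.9) to (6.8, 7.5), a distance of √(1.5² + 1.6²) ≈ 2.2.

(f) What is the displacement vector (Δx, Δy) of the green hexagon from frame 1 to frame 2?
(0.6, 2.8)

The green hexagon was at (1.0, 4.7) in frame 1 and (1.6, 7.5) in frame 2.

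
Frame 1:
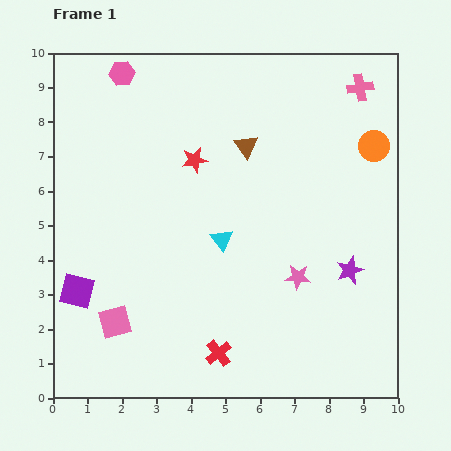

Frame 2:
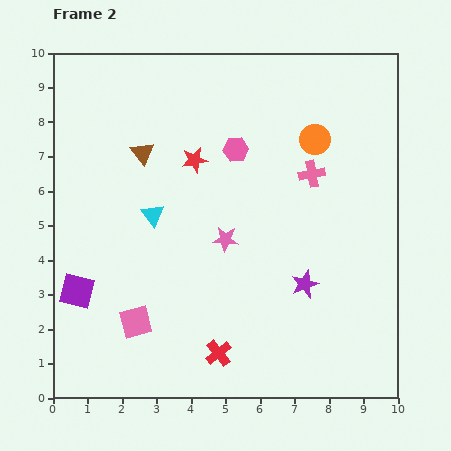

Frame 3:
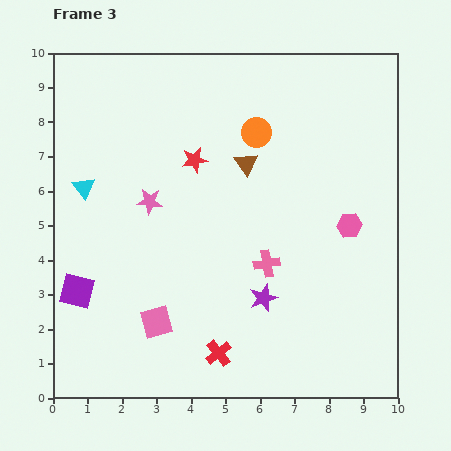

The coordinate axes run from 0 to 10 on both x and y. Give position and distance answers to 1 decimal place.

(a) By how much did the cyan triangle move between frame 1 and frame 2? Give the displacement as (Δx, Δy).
(-2.0, 0.7)

The cyan triangle was at (4.9, 4.6) in frame 1 and (2.9, 5.3) in frame 2.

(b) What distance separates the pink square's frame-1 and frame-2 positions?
0.6

The pink square moved from (1.8, 2.2) to (2.4, 2.2), a distance of √(0.6² + 0.0²) ≈ 0.6.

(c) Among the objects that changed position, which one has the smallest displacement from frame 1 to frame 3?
the brown triangle

(moved 0.5)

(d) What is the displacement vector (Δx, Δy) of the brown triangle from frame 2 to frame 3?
(3.0, -0.3)

The brown triangle was at (2.6, 7.1) in frame 2 and (5.6, 6.8) in frame 3.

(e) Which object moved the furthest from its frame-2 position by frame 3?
the pink hexagon

(moved 4.0; next 3.0)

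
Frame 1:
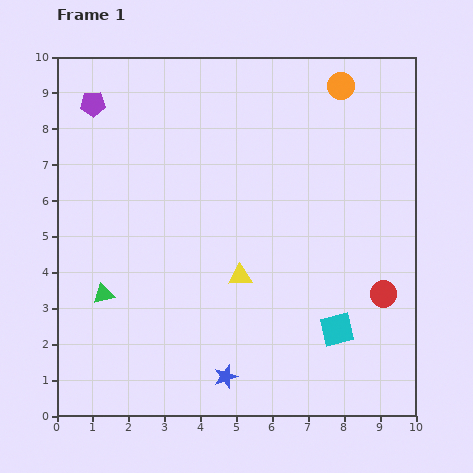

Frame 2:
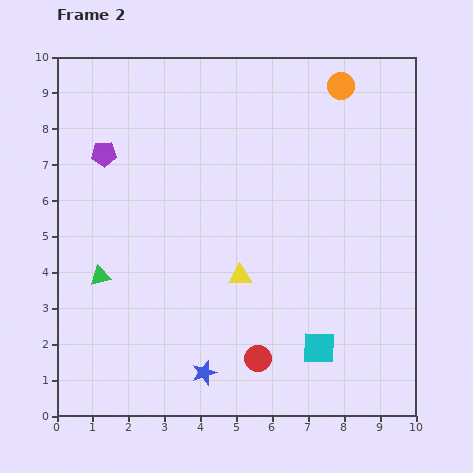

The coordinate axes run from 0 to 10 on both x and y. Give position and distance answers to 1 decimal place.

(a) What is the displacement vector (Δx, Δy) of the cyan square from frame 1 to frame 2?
(-0.5, -0.5)

The cyan square was at (7.8, 2.4) in frame 1 and (7.3, 1.9) in frame 2.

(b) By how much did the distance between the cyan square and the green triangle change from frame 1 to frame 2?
-0.2

Distance in frame 1: 6.6. Distance in frame 2: 6.4.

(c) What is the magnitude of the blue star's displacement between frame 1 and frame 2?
0.6

The blue star moved from (4.7, 1.1) to (4.1, 1.2), a distance of √(0.6² + 0.1²) ≈ 0.6.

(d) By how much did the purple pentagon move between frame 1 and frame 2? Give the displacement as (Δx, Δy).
(0.3, -1.4)

The purple pentagon was at (1.0, 8.7) in frame 1 and (1.3, 7.3) in frame 2.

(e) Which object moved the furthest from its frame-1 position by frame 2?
the red circle

(moved 3.9; next 1.4)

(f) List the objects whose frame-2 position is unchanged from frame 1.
the yellow triangle, the orange circle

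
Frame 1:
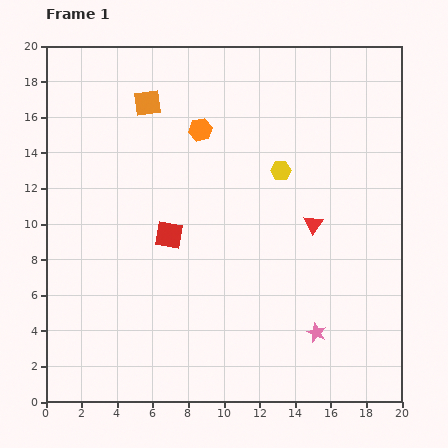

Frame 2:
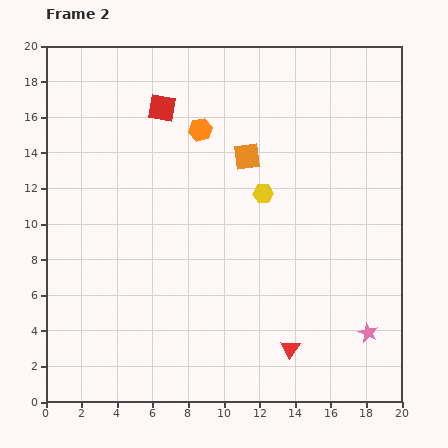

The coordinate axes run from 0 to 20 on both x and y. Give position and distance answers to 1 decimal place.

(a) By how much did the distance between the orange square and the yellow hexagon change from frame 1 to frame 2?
-6.1

Distance in frame 1: 8.4. Distance in frame 2: 2.3.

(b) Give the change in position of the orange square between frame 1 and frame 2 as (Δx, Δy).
(5.6, -3.0)

The orange square was at (5.7, 16.8) in frame 1 and (11.3, 13.8) in frame 2.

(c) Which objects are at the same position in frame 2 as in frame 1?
the orange hexagon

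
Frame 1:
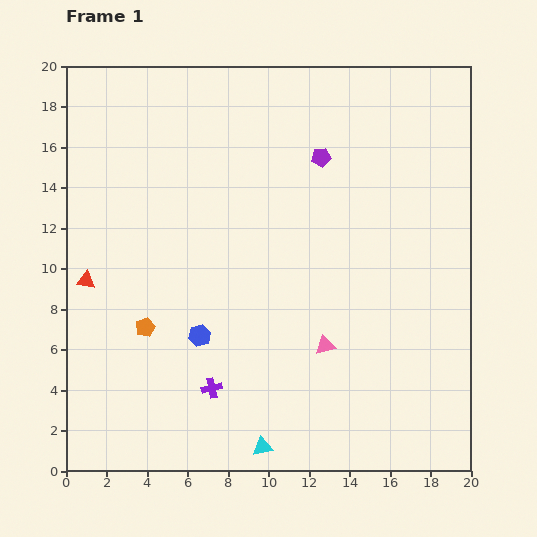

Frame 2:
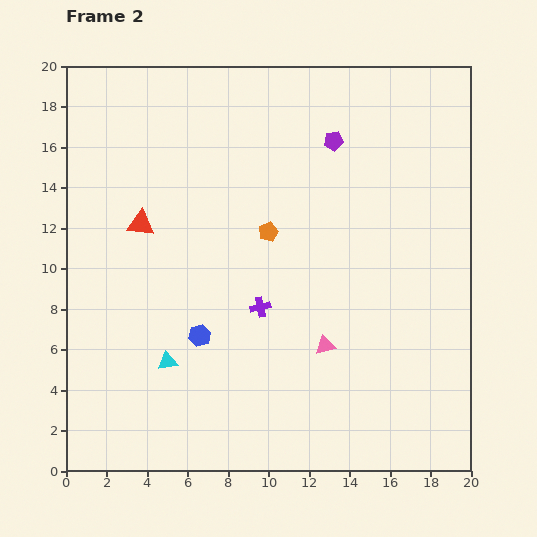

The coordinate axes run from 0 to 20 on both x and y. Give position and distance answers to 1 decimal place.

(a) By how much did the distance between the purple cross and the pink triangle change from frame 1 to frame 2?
-2.3

Distance in frame 1: 6.0. Distance in frame 2: 3.7.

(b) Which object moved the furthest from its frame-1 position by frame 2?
the orange pentagon

(moved 7.7; next 6.3)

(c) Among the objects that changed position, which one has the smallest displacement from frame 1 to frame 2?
the purple pentagon

(moved 1.0)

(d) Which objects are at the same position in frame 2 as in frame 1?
the pink triangle, the blue hexagon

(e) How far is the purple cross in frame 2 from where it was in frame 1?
4.7

The purple cross moved from (7.2, 4.1) to (9.6, 8.1), a distance of √(2.4² + 4.0²) ≈ 4.7.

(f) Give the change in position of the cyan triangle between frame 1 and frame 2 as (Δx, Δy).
(-4.7, 4.2)

The cyan triangle was at (9.7, 1.2) in frame 1 and (5.0, 5.4) in frame 2.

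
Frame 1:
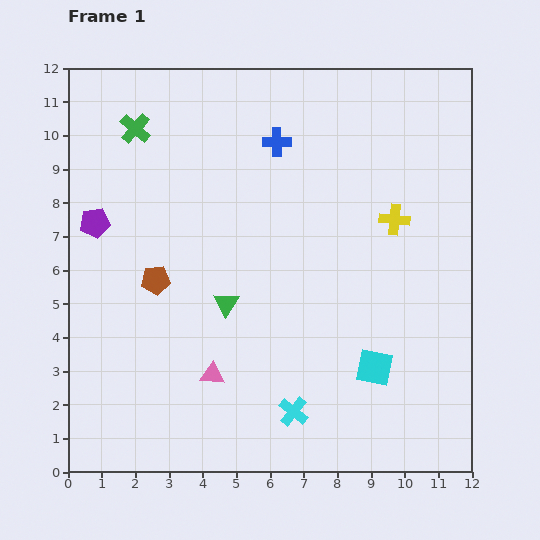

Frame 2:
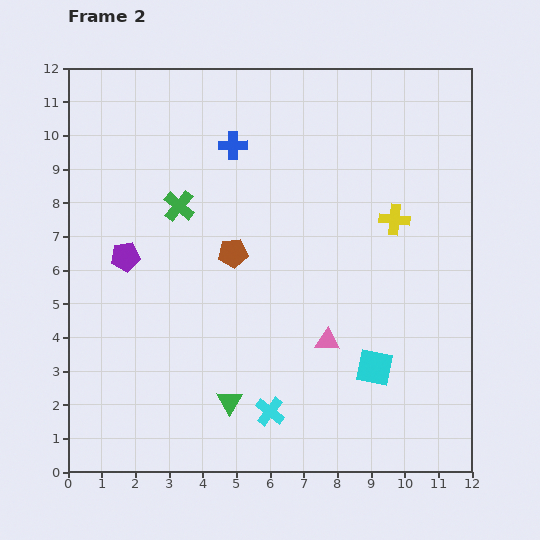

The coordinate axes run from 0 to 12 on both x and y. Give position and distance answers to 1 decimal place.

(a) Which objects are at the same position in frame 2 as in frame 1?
the yellow cross, the cyan square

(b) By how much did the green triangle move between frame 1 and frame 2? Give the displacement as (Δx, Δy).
(0.1, -2.9)

The green triangle was at (4.7, 5.0) in frame 1 and (4.8, 2.1) in frame 2.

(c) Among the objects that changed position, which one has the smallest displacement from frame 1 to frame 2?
the cyan cross

(moved 0.7)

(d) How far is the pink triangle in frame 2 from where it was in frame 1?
3.5

The pink triangle moved from (4.3, 2.9) to (7.7, 3.9), a distance of √(3.4² + 1.0²) ≈ 3.5.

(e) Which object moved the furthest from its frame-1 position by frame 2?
the pink triangle

(moved 3.5; next 2.9)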